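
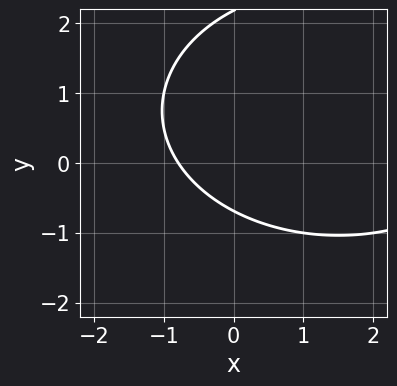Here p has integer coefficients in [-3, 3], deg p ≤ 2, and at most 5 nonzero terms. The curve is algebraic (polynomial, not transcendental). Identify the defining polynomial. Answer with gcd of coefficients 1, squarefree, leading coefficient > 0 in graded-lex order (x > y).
First, deg p = 2.
Finally, putting this together gives p.

x^2 + 2*y^2 - 3*x - 3*y - 3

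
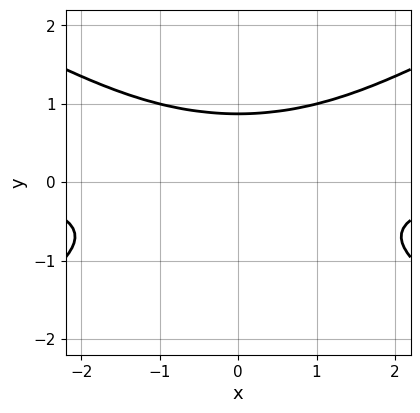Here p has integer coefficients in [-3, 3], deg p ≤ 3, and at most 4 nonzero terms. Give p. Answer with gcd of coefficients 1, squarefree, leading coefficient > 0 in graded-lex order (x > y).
x^2*y - 3*y^3 + 2

First, degree: no degree-2 curve has this shape, so deg p = 3.
Next, symmetries: mirror symmetry x ↦ −x ⇒ only even powers of x.
Then, observable constraints: the curve avoids every integer x-axis point in the box.
Finally, fitting integer coefficients to these (and the overall shape) gives p.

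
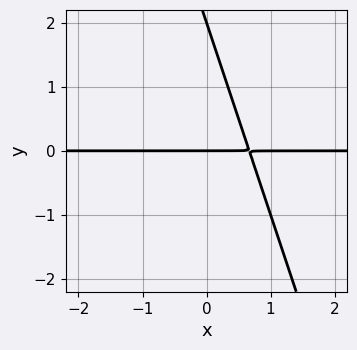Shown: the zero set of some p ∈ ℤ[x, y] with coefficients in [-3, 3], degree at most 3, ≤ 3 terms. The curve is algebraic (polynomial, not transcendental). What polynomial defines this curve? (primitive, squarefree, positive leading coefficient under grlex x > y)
(a) The degree is 2 — the shape is more complex than any degree-1 curve.
(b) Observable constraints: among the integer gridlines, it crosses the y-axis at y ∈ {0, 2}; every point of the x-axis in the box is on the curve.
(c) Fitting integer coefficients to these (and the overall shape) gives p.

3*x*y + y^2 - 2*y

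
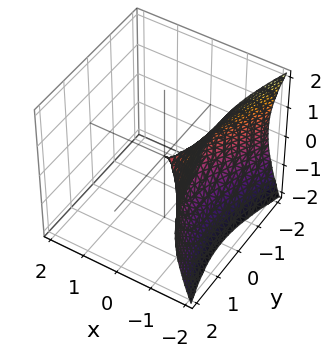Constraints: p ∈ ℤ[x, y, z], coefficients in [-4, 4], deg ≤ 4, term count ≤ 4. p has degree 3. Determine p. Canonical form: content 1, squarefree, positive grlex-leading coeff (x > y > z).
x^3 + y^2 + z^2

1. deg p = 3. A generic line meets the surface in up to 3 points.
2. Reading off the gridlines: it crosses the x-axis at the gridline x = 0; one y-axis crossing is at y = 0; it meets the z-axis at z = 0 (among the integer gridlines).
3. Fitting integer coefficients to these (and the overall shape) gives p.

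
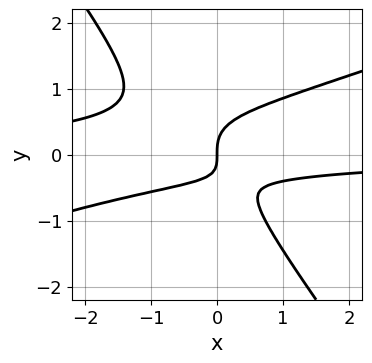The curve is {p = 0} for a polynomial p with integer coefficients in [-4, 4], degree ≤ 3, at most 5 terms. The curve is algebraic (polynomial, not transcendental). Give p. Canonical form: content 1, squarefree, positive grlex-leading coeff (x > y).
x^2*y - 2*x*y^2 - 2*y^3 + x*y + x

Degree: a generic line meets the curve in up to 3 points, so deg p = 3.
Against the integer gridlines: it crosses the y-axis at the gridline y = 0; it meets the x-axis at x = 0 (among the integer gridlines).
Fitting integer coefficients to these (and the overall shape) gives p.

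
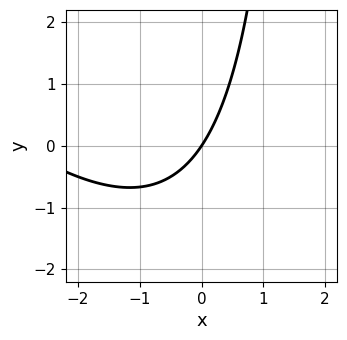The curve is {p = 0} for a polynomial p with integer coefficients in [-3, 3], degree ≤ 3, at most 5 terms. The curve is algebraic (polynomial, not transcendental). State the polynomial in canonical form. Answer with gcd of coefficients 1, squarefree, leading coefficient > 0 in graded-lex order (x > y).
x^2 + x*y + 3*x - 2*y

First, the degree is 2 — no degree-1 curve has this shape.
Then, from the axis intercepts and sections: it crosses the x-axis at the gridline x = 0; one y-axis crossing is at y = 0.
Finally, matching integer coefficients to the picture gives p.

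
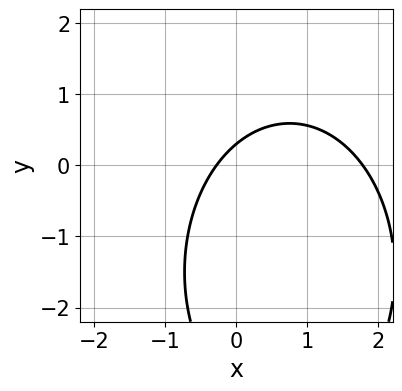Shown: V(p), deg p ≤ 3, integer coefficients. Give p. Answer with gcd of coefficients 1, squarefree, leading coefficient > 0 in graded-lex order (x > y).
(a) Degree: the shape is more complex than any degree-1 curve, so deg p = 2.
(b) Matching integer coefficients to the picture gives p.

2*x^2 + y^2 - 3*x + 3*y - 1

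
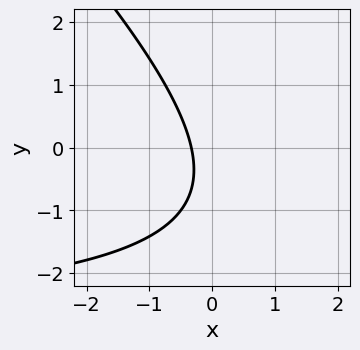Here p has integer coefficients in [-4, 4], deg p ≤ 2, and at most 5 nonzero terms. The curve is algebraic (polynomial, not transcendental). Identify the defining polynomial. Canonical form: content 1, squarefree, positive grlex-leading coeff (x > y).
x*y + y^2 + 3*x + y + 1

(a) The degree is 2 — the shape is more complex than any degree-1 curve.
(b) Against the integer gridlines: it misses every integer gridline on the y-axis.
(c) Fitting integer coefficients to these (and the overall shape) gives p.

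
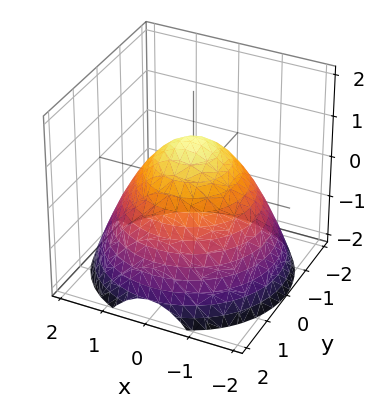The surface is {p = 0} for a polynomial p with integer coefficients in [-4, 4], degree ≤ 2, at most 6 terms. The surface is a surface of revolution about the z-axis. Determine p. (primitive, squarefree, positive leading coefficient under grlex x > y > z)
2*x^2 + 2*y^2 + 3*z - 3

(a) The degree is 2 — the shape is more complex than any degree-1 surface.
(b) Symmetries: rotational symmetry about the z-axis ⇒ p depends on x, y only through x² + y².
(c) Against the integer gridlines: a circular section at z = 0 has radius between 1 and 2; one z-axis crossing is at z = 1.
(d) These observations pin down the coefficients.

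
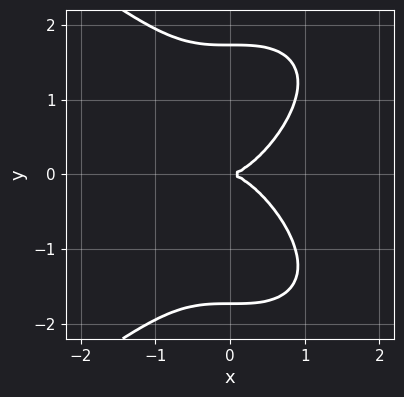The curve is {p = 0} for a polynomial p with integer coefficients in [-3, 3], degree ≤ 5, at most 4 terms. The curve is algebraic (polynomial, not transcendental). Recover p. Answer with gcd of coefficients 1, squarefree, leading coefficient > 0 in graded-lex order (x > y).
1. The degree is 4 — a generic line meets the curve in up to 4 points.
2. Symmetries: it's symmetric under y → −y, forcing even powers of y.
3. Reading off the gridlines: it crosses the x-axis at the gridline x = 0; one y-axis crossing is at y = 0.
4. Matching integer coefficients to the picture gives p.

y^4 + 3*x^3 - 3*y^2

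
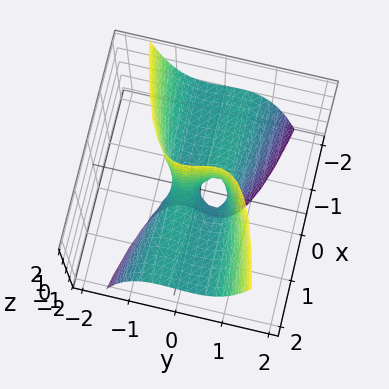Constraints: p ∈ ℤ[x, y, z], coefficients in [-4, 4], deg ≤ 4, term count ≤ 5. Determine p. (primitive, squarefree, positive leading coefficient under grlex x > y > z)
3*y^3 - 2*x*z - y

1. The degree is 3 — the shape is more complex than any degree-2 surface.
2. From the axis intercepts and sections: the visible z-axis segment lies entirely on the surface; every point of the x-axis in the box is on the surface; it crosses the y-axis at the gridline y = 0.
3. Together with the visible shape, these determine p as stated.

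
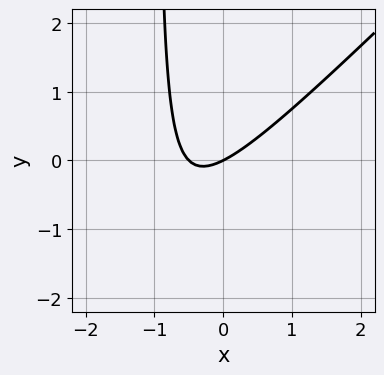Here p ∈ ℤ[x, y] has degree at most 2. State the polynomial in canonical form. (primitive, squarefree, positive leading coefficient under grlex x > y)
2*x^2 - 2*x*y + x - 2*y

Degree: no degree-1 curve has this shape, so deg p = 2.
Checking where it meets the axes: it crosses the y-axis at the gridline y = 0; it meets the x-axis at x = 0 (among the integer gridlines).
The integer polynomial consistent with all of this is the stated p.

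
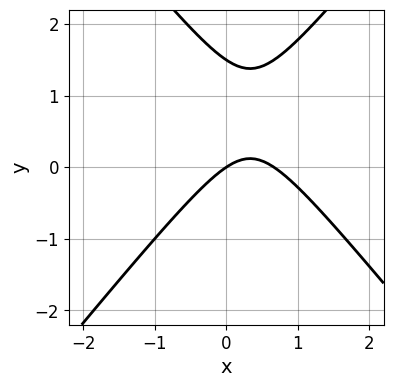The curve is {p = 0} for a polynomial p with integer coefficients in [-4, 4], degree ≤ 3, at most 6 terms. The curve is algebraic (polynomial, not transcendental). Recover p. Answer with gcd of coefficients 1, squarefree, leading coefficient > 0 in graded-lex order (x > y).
3*x^2 - 2*y^2 - 2*x + 3*y

(a) The degree is 2 — the shape is more complex than any degree-1 curve.
(b) From the visible intercepts: it meets the y-axis at y = 0 (among the integer gridlines); it crosses the x-axis at the gridline x = 0.
(c) The integer polynomial consistent with all of this is the stated p.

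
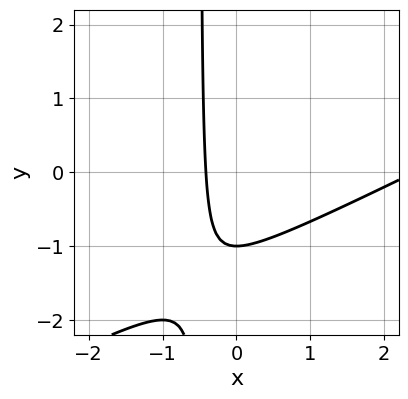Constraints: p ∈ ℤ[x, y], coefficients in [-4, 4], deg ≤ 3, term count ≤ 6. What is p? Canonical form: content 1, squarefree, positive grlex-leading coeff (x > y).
x^2 - 2*x*y - 2*x - y - 1

(a) The degree is 2 — the shape is more complex than any degree-1 curve.
(b) Checking where it meets the axes: one y-axis crossing is at y = -1.
(c) The integer polynomial consistent with all of this is the stated p.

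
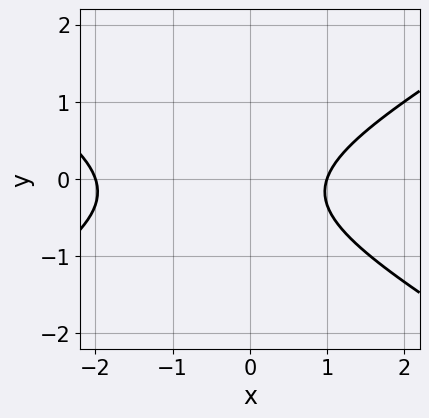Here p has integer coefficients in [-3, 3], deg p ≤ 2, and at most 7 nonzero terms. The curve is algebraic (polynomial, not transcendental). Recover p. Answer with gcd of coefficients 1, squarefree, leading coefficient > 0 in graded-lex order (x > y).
x^2 - 3*y^2 + x - y - 2

First, degree: the shape is more complex than any degree-1 curve, so deg p = 2.
Then, from the axis intercepts and sections: no y-intercept at any integer in the box; among the integer gridlines, it crosses the x-axis at x ∈ {-2, 1}.
Finally, the integer polynomial consistent with all of this is the stated p.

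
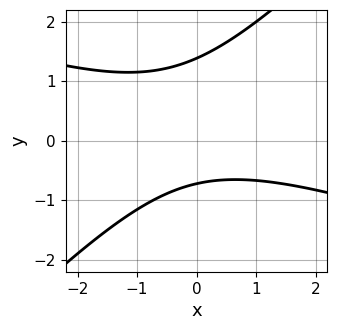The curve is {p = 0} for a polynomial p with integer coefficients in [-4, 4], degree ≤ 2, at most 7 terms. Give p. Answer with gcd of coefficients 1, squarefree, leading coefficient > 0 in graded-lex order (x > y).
deg p = 2. A generic line meets the curve in up to 2 points.
Reading off the gridlines: no x-intercept at any integer in the box.
Fitting integer coefficients to these (and the overall shape) gives p.

x^2 + 2*x*y - 3*y^2 + 2*y + 3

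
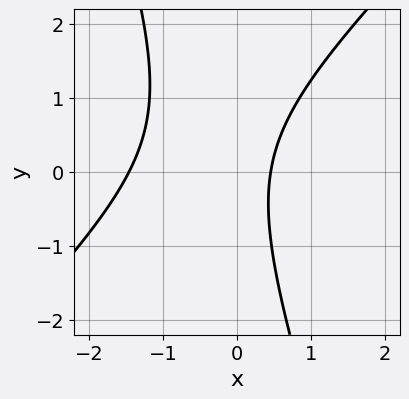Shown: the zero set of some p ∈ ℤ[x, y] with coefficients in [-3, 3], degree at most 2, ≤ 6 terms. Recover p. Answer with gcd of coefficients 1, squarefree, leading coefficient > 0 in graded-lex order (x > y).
3*x^2 - 2*x*y - y^2 + 3*x - 2

First, degree: a generic line meets the curve in up to 2 points, so deg p = 2.
Next, from the axis intercepts and sections: it misses every integer gridline on the y-axis.
Finally, solving for integer coefficients yields p as stated.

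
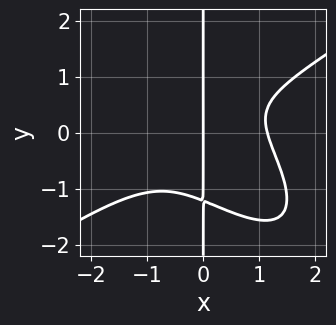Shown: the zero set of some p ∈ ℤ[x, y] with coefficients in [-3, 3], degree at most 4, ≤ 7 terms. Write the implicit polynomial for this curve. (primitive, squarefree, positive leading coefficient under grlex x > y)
2*x^4 - 3*x^2*y^2 - 3*x*y^3 + 2*x*y - 3*x

(a) deg p = 4. The shape is more complex than any degree-3 curve.
(b) Reading off the gridlines: it crosses the x-axis at the gridline x = 0; every point of the y-axis in the box is on the curve.
(c) Assembling these constraints gives the stated polynomial.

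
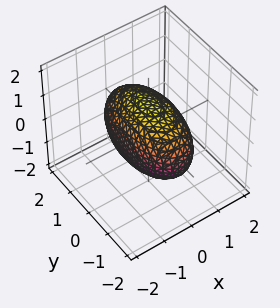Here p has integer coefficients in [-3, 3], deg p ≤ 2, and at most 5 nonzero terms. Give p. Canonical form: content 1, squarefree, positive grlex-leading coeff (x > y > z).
1. The degree is 2 — a closed, bounded, convex surface; a quadric.
2. Symmetries: the z ↦ −z reflection is a symmetry, so z appears only in even powers; mirror symmetry x ↦ −x ⇒ only even powers of x; mirror symmetry y ↦ −y ⇒ only even powers of y.
3. From the visible intercepts: among the integer gridlines, it crosses the x-axis at x ∈ {-1, 1}.
4. Assembling these constraints gives the stated polynomial.

3*x^2 + y^2 + 2*z^2 - 3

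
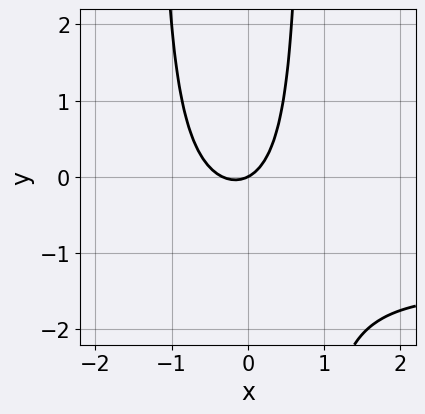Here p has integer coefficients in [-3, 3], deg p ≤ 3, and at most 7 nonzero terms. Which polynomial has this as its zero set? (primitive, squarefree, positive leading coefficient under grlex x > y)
(a) The degree is 3 — the shape is more complex than any degree-2 curve.
(b) From the visible intercepts: one x-axis crossing is at x = 0; one y-axis crossing is at y = 0.
(c) Solving for integer coefficients yields p as stated.

2*x^2*y + 3*x^2 + x*y + x - 2*y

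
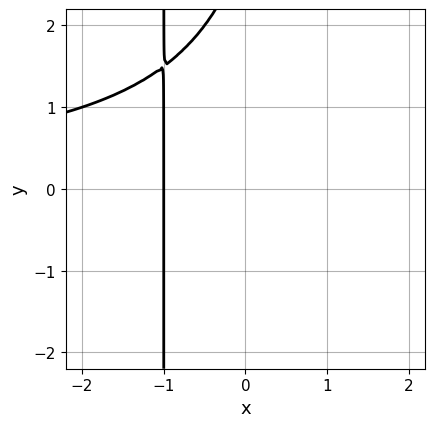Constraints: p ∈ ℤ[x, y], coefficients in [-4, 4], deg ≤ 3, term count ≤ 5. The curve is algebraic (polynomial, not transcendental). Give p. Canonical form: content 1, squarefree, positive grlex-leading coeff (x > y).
x^2*y + 3*x - y + 3

1. The degree is 3 — a generic line meets the curve in up to 3 points.
2. From the axis intercepts and sections: the curve avoids every integer y-axis point in the box; it meets the x-axis at x = -1 (among the integer gridlines).
3. Together with the visible shape, these determine p as stated.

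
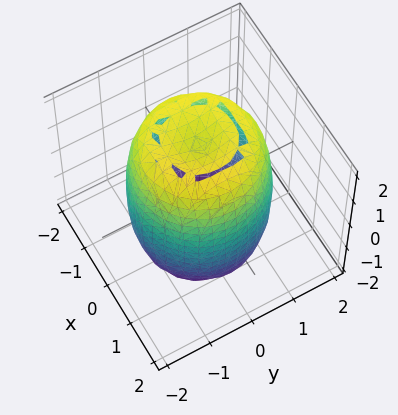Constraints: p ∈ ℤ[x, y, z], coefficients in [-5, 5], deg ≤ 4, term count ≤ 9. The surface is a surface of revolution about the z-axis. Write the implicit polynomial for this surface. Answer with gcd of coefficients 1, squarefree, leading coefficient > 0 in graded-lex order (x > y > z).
2*x^4 + 4*x^2*y^2 + 2*y^4 - 3*x^2 - 3*y^2 + z^2 - 3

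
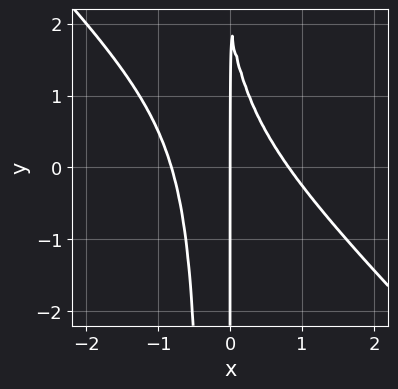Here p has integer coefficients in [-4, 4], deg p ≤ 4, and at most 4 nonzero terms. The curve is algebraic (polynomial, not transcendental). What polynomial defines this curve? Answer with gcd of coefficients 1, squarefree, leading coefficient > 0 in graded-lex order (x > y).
3*x^3 + 3*x^2*y + x*y - 2*x

First, deg p = 3. No degree-2 curve has this shape.
Next, reading off the gridlines: it meets the x-axis at x = 0 (among the integer gridlines); every point of the y-axis in the box is on the curve.
Finally, solving for integer coefficients yields p as stated.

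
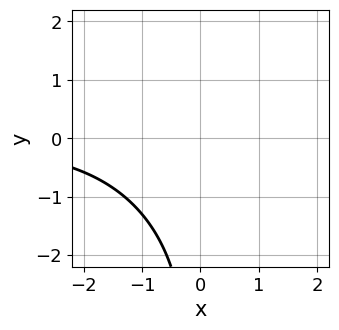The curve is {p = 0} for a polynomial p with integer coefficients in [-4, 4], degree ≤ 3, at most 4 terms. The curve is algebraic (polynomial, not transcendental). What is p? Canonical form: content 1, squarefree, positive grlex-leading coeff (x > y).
x^2*y + x*y^2 + 3

1. deg p = 3. The shape is more complex than any degree-2 curve.
2. Reading off the gridlines: the curve avoids every integer y-axis point in the box; the curve avoids every integer x-axis point in the box.
3. Matching integer coefficients to the picture gives p.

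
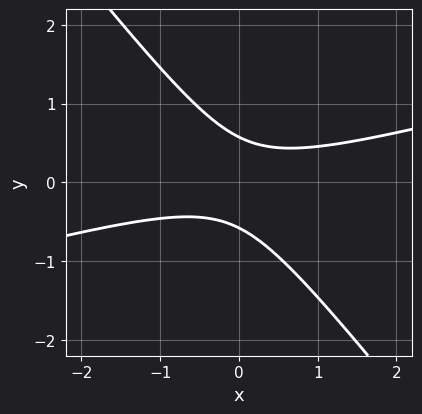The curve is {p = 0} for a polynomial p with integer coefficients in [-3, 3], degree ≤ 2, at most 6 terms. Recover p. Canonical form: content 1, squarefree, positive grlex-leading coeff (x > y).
First, deg p = 2. The shape is more complex than any degree-1 curve.
Next, from the visible intercepts: it misses every integer gridline on the x-axis.
Finally, solving for integer coefficients yields p as stated.

x^2 - 3*x*y - 3*y^2 + 1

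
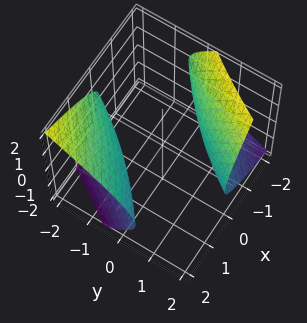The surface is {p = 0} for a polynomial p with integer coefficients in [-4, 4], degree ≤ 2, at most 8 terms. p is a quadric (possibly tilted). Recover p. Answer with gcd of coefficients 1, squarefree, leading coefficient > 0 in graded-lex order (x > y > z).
x^2 - 3*x*y - 2*x*z + y^2 - 3*z^2 - 3

1. The picture has 2 separate pieces. Treating them together as one polynomial.
2. deg p = 2. No degree-1 surface has this shape.
3. Against the integer gridlines: no z-intercept at any integer in the box.
4. Together with the visible shape, these determine p as stated.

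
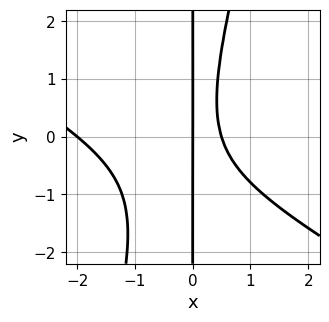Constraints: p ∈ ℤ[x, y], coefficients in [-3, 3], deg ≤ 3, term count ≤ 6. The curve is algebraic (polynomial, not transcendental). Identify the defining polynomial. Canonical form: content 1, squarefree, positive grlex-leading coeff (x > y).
First, deg p = 3. No degree-2 curve has this shape.
Next, reading off the gridlines: the x-axis gridline crossings are at x ∈ {-2, 0}; the visible y-axis segment lies entirely on the curve.
Finally, the integer polynomial consistent with all of this is the stated p.

2*x^3 + 3*x^2*y - x*y^2 + 3*x^2 - 2*x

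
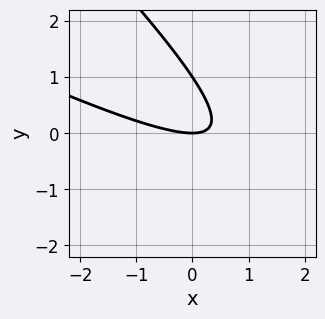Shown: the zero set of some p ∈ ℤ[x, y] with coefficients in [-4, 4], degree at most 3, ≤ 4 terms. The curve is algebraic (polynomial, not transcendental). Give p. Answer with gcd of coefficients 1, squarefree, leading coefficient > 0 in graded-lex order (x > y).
x^2 + 3*x*y + 2*y^2 - 2*y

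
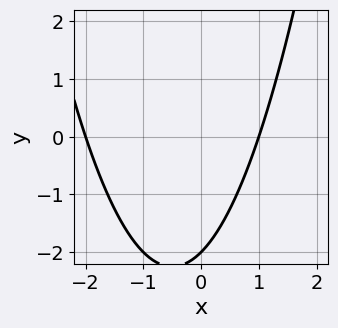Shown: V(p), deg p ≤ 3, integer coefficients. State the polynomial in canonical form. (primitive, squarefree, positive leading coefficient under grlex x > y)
deg p = 2.
Reading off the gridlines: the x-axis gridline crossings are at x ∈ {-2, 1}; it crosses the y-axis at the gridline y = -2.
Assembling these constraints gives the stated polynomial.

x^2 + x - y - 2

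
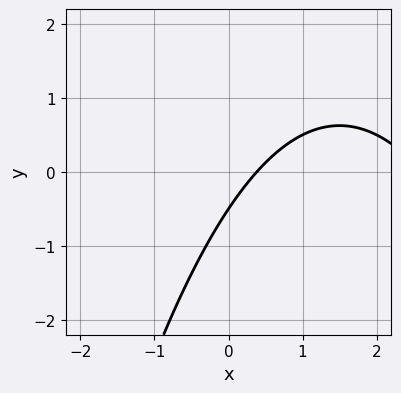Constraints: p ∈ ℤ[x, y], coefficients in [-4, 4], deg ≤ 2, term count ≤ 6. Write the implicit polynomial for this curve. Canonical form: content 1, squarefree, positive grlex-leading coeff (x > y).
x^2 - 3*x + 2*y + 1

Degree: no degree-1 curve has this shape, so deg p = 2.
Solving for integer coefficients yields p as stated.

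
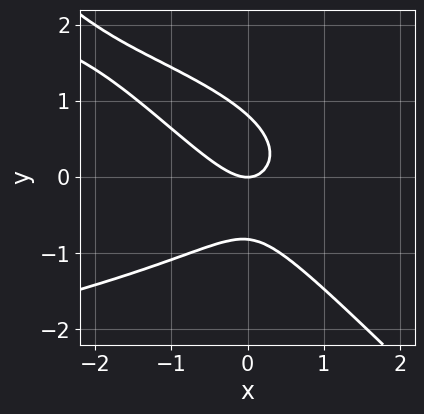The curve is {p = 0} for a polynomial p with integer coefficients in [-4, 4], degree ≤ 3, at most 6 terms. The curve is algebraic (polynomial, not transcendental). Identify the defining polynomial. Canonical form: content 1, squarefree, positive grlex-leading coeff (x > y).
First, the degree is 3 — a generic line meets the curve in up to 3 points.
Then, against the integer gridlines: it crosses the x-axis at the gridline x = 0; it crosses the y-axis at the gridline y = 0.
Finally, assembling these constraints gives the stated polynomial.

3*x*y^2 + 3*y^3 + 3*x^2 + 2*x*y - 2*y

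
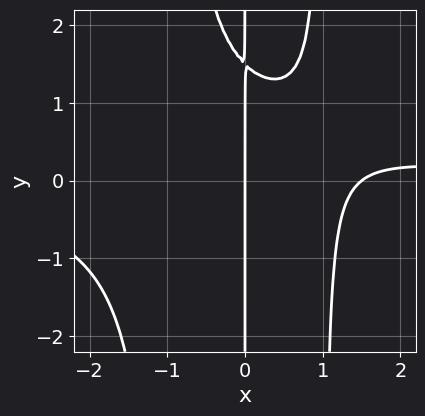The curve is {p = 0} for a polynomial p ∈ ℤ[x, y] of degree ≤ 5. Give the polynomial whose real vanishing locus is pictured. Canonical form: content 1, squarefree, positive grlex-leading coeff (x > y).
2*x^3*y - 2*x^2 - 2*x*y + 3*x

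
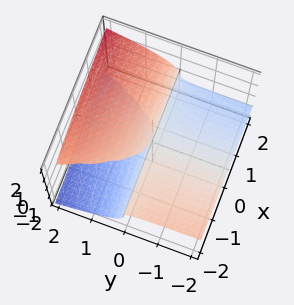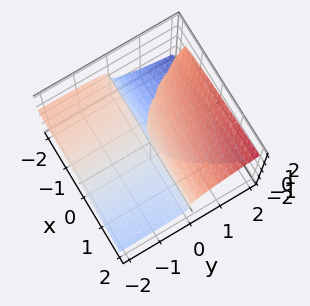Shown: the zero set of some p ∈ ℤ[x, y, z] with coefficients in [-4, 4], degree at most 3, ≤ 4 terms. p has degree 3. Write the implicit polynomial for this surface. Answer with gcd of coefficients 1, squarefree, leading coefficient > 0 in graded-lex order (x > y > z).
3*z^3 - x*y - 3*y*z

1. Degree: the shape is more complex than any degree-2 surface, so deg p = 3.
2. From the axis intercepts and sections: the visible y-axis segment lies entirely on the surface; one z-axis crossing is at z = 0.
3. The integer polynomial consistent with all of this is the stated p. Check: (-2, 0, 0) on the x-axis lies on the surface, and p(-2, 0, 0) = 0. ✓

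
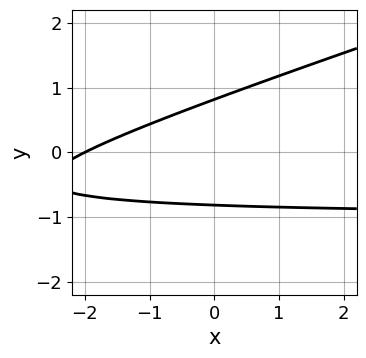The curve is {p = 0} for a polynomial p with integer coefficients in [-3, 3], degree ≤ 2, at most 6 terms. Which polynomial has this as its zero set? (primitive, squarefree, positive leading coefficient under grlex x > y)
First, degree: no degree-1 curve has this shape, so deg p = 2.
Next, from the visible intercepts: one x-axis crossing is at x = -2.
Finally, fitting integer coefficients to these (and the overall shape) gives p.

x*y - 3*y^2 + x + 2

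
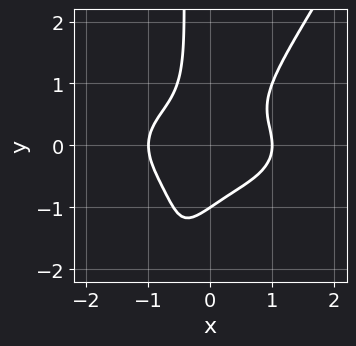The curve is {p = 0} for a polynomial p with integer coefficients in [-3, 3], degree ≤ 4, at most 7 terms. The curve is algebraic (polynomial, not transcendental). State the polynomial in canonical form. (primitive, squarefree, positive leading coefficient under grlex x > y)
deg p = 4. A generic line meets the curve in up to 4 points.
Reading off the gridlines: it meets the y-axis at y = -1 (among the integer gridlines); among the integer gridlines, it crosses the x-axis at x ∈ {-1, 1}.
These observations pin down the coefficients.

x^4 + 3*x^2*y^2 - 2*x*y^3 - y^3 - 1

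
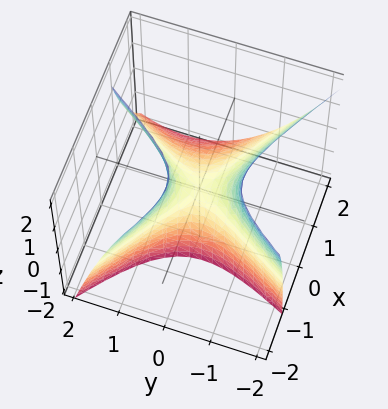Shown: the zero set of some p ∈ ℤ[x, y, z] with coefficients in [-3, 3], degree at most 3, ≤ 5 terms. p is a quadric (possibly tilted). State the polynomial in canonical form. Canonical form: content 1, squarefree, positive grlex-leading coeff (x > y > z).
3*x^2 + 3*x*y + 3*x*z - 3*y^2 + 2*z

(a) deg p = 2.
(b) Reading off the gridlines: one x-axis crossing is at x = 0; it crosses the z-axis at the gridline z = 0; it meets the y-axis at y = 0 (among the integer gridlines).
(c) Together with the visible shape, these determine p as stated.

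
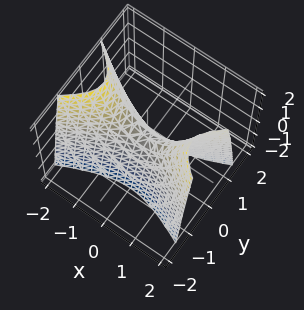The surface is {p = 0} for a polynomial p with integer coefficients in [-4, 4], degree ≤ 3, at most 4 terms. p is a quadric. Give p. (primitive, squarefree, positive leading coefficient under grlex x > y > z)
deg p = 2.
Symmetries: the y ↦ −y reflection is a symmetry, so y appears only in even powers; mirror symmetry x ↦ −x ⇒ only even powers of x.
Reading off the gridlines: one x-axis crossing is at x = 0; it meets the z-axis at z = 0 (among the integer gridlines).
Fitting integer coefficients to these (and the overall shape) gives p.

x^2 - 3*y^2 - z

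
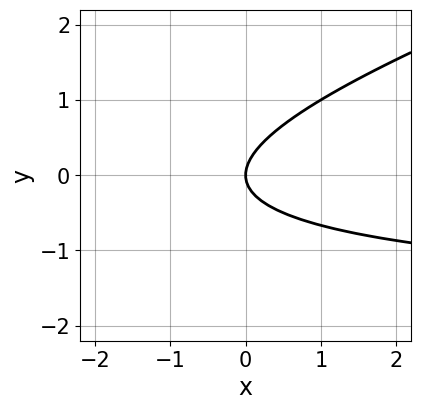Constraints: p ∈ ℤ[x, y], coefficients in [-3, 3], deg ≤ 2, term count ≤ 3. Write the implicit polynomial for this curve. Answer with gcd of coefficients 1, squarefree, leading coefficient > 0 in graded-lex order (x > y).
x*y - 3*y^2 + 2*x

(a) Degree: no degree-1 curve has this shape, so deg p = 2.
(b) Against the integer gridlines: it meets the y-axis at y = 0 (among the integer gridlines); it crosses the x-axis at the gridline x = 0.
(c) Assembling these constraints gives the stated polynomial.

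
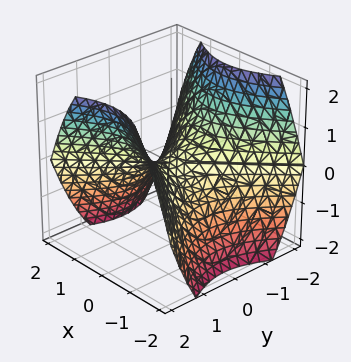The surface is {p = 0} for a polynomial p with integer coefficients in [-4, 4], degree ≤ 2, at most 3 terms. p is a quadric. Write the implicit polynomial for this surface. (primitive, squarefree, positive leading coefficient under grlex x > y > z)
2*x^2 - 2*y^2 + 3*z

1. Degree: a saddle surface; a quadric, so deg p = 2.
2. Symmetries: it's symmetric under x → −x, forcing even powers of x; it's symmetric under y → −y, forcing even powers of y.
3. Against the integer gridlines: it crosses the y-axis at the gridline y = 0; one z-axis crossing is at z = 0.
4. The integer polynomial consistent with all of this is the stated p.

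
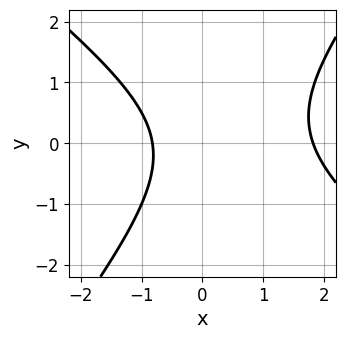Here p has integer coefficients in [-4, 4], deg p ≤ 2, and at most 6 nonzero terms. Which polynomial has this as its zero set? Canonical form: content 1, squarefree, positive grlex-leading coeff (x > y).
2*x^2 + x*y - 2*y^2 - 2*x - 3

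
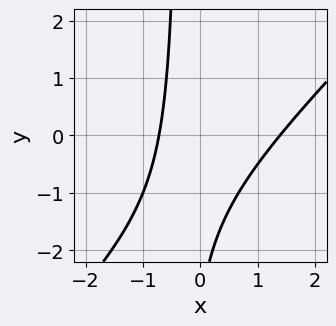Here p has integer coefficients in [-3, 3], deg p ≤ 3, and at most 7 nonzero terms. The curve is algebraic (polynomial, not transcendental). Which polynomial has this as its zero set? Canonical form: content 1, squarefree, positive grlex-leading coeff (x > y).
3*x^2 - 3*x*y - 2*x - y - 3

1. The degree is 2 — no degree-1 curve has this shape.
2. Checking where it meets the axes: no y-intercept at any integer in the box.
3. Matching integer coefficients to the picture gives p.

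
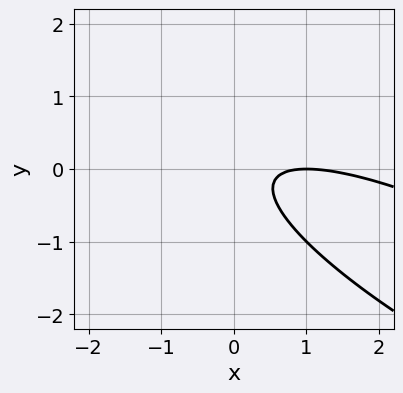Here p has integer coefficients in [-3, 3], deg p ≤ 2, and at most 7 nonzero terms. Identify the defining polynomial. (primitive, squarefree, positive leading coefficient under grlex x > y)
x^2 + 3*x*y + 3*y^2 - 2*x + 1

1. Degree: no degree-1 curve has this shape, so deg p = 2.
2. Observable constraints: it crosses the x-axis at the gridline x = 1; the curve avoids every integer y-axis point in the box.
3. Fitting integer coefficients to these (and the overall shape) gives p.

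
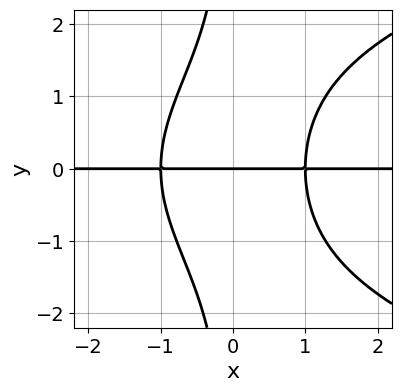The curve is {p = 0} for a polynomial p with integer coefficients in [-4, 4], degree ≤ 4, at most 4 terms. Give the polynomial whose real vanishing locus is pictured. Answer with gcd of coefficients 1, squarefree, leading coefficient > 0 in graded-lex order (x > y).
x*y^3 - 2*x^2*y + 2*y

Degree: a generic line meets the curve in up to 4 points, so deg p = 4.
Observable constraints: every point of the x-axis in the box is on the curve; one y-axis crossing is at y = 0.
Fitting integer coefficients to these (and the overall shape) gives p.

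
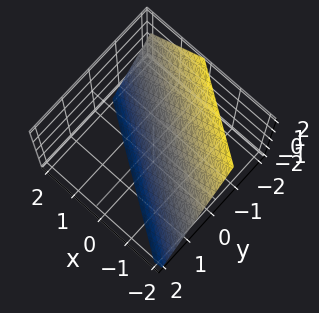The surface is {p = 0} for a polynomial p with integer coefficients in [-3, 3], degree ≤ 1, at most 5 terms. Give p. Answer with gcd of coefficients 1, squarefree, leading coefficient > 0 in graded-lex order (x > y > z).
2*x + 3*y + 2*z + 2

(a) Degree: every cross-section is a straight line — this is a plane, so deg p = 1.
(b) Observable constraints: it meets the x-axis at x = -1 (among the integer gridlines); it crosses the z-axis at the gridline z = -1.
(c) Fitting integer coefficients to these (and the overall shape) gives p.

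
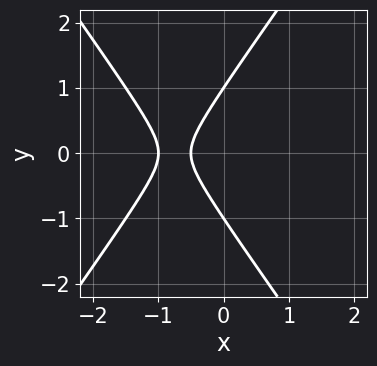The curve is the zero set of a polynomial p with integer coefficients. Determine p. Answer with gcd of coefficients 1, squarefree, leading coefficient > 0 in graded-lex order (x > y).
2*x^2 - y^2 + 3*x + 1

1. The degree is 2 — a generic line meets the curve in up to 2 points.
2. Symmetries: mirror symmetry y ↦ −y ⇒ only even powers of y.
3. Reading off the gridlines: it meets the x-axis at x = -1 (among the integer gridlines); among the integer gridlines, it crosses the y-axis at y ∈ {-1, 1}.
4. Fitting integer coefficients to these (and the overall shape) gives p.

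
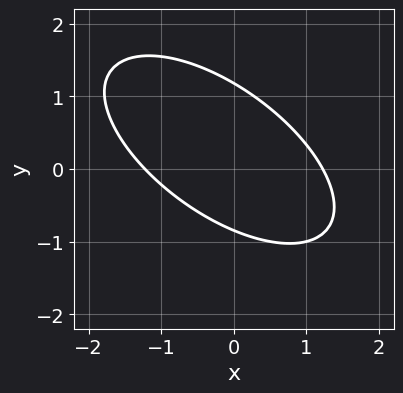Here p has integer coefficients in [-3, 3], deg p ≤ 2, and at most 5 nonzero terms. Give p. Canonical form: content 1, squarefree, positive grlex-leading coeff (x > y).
1. Degree: a generic line meets the curve in up to 2 points, so deg p = 2.
2. Solving for integer coefficients yields p as stated.

2*x^2 + 3*x*y + 3*y^2 - y - 3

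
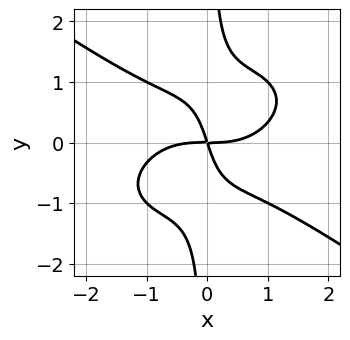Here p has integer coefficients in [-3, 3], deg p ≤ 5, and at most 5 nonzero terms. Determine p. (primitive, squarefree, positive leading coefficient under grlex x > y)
x^4 + 3*x*y^3 - 3*x*y - y^2

(a) Degree: the shape is more complex than any degree-3 curve, so deg p = 4.
(b) From the visible intercepts: it meets the x-axis at x = 0 (among the integer gridlines); it crosses the y-axis at the gridline y = 0.
(c) Together with the visible shape, these determine p as stated.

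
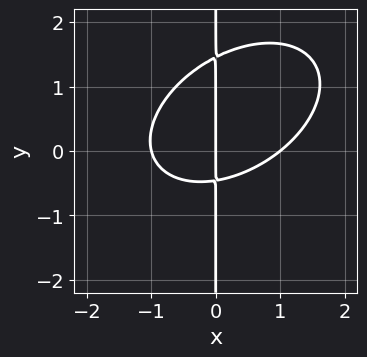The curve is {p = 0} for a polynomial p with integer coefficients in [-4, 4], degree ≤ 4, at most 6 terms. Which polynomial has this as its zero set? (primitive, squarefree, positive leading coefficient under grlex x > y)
Degree: a generic line meets the curve in up to 3 points, so deg p = 3.
Checking where it meets the axes: every point of the y-axis in the box is on the curve; the x-axis gridline crossings are at x ∈ {-1, 0, 1}.
The integer polynomial consistent with all of this is the stated p.

2*x^3 - 2*x^2*y + 3*x*y^2 - 3*x*y - 2*x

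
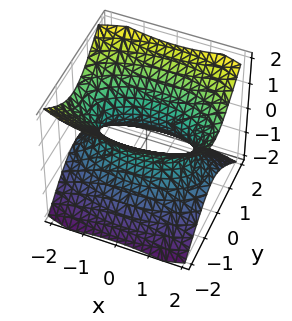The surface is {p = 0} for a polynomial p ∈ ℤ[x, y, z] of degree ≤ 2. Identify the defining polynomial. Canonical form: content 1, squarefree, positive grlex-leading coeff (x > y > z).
x^2 + 3*y^2 - 3*z^2 - 2

1. deg p = 2. One connected sheet with a waist; a quadric.
2. Symmetries: the z ↦ −z reflection is a symmetry, so z appears only in even powers; the y ↦ −y reflection is a symmetry, so y appears only in even powers; it's symmetric under x → −x, forcing even powers of x.
3. Observable constraints: the surface avoids every integer z-axis point in the box.
4. The integer polynomial consistent with all of this is the stated p.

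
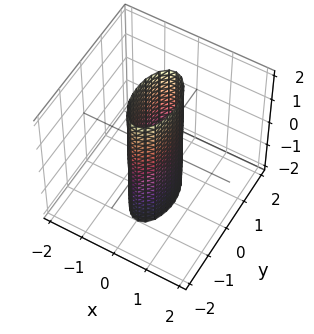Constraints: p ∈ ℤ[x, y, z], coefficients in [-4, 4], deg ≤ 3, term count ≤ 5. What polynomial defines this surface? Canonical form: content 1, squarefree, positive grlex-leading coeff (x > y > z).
3*x^2 + y^2 - 1

(a) Degree: constant cross-section along one axis; a quadric, so deg p = 2.
(b) Symmetries: it's symmetric under x → −x, forcing even powers of x; it's symmetric under z → −z, forcing even powers of z; mirror symmetry y ↦ −y ⇒ only even powers of y.
(c) Reading off the gridlines: among the integer gridlines, it crosses the y-axis at y ∈ {-1, 1}; the surface avoids every integer z-axis point in the box.
(d) Fitting integer coefficients to these (and the overall shape) gives p.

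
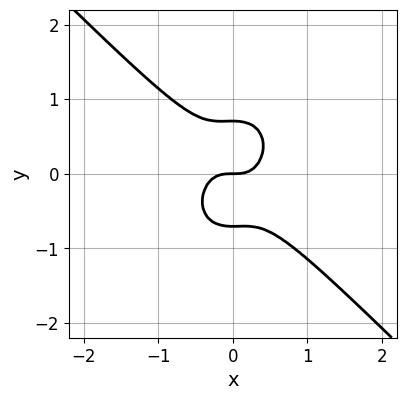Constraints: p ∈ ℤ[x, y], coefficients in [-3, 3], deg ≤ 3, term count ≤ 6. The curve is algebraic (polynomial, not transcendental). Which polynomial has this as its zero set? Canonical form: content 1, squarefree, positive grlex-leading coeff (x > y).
1. deg p = 3. No degree-2 curve has this shape.
2. Reading off the gridlines: it crosses the x-axis at the gridline x = 0; it crosses the y-axis at the gridline y = 0.
3. Fitting integer coefficients to these (and the overall shape) gives p.

3*x^3 + x^2*y + 2*y^3 - y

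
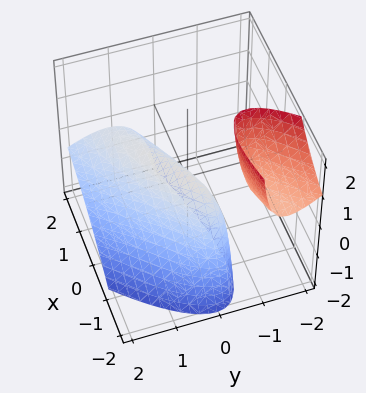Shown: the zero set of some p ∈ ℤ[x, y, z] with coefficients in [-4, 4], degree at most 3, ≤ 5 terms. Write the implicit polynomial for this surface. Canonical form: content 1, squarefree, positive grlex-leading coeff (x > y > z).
1. I count 2 distinct pieces.
2. Degree: a generic line meets the surface in up to 2 points, so deg p = 2.
3. Reading off the gridlines: it meets the x-axis at x = 0 (among the integer gridlines); it meets the z-axis at z = 0 (among the integer gridlines); it crosses the y-axis at the gridline y = 0.
4. Fitting integer coefficients to these (and the overall shape) gives p.

x^2 - 3*x*y + 3*y^2 + 3*y*z + 2*z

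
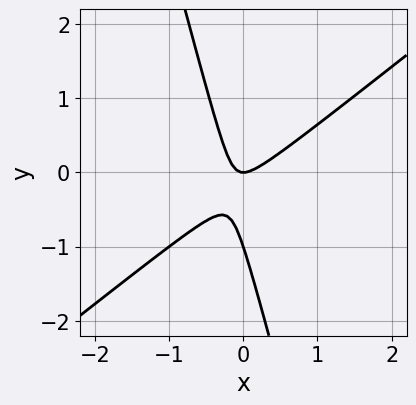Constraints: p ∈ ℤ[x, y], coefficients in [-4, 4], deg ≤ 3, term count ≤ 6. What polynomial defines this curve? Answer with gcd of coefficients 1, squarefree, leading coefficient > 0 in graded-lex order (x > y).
3*x^2 - 3*x*y - y^2 - y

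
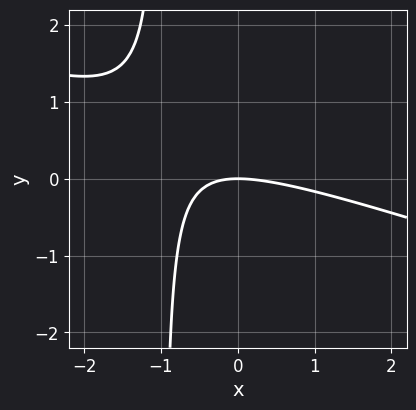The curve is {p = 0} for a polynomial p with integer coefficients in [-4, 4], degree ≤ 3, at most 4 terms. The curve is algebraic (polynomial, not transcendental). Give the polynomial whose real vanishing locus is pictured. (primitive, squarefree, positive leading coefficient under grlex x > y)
x^2 + 3*x*y + 3*y

1. deg p = 2.
2. From the axis intercepts and sections: it meets the x-axis at x = 0 (among the integer gridlines); it meets the y-axis at y = 0 (among the integer gridlines).
3. These observations pin down the coefficients.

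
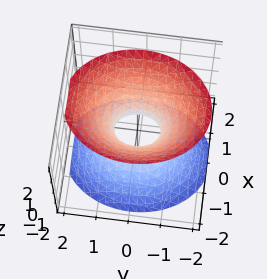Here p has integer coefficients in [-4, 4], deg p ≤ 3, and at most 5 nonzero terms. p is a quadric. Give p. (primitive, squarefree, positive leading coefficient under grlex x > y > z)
3*x^2 + 2*y^2 - 2*z^2 - 1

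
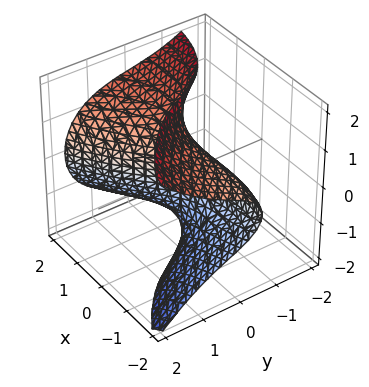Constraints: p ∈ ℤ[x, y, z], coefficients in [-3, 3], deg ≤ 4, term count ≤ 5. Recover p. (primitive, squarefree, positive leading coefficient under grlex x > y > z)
2*x*z^2 + y^3 - x^2 - 3*x + 3*y

1. The degree is 3 — a generic line meets the surface in up to 3 points.
2. From the axis intercepts and sections: one x-axis crossing is at x = 0; one y-axis crossing is at y = 0; the visible z-axis segment lies entirely on the surface.
3. Putting this together gives p.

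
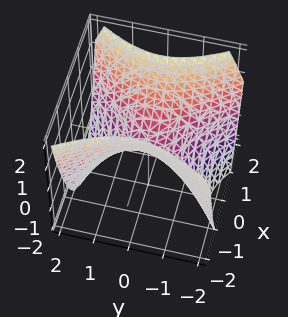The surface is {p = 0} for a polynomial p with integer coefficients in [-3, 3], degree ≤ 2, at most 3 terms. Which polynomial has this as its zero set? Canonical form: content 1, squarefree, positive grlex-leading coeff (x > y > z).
3*x^2 - 2*y^2 - 3*z

(a) deg p = 2.
(b) Symmetries: mirror symmetry y ↦ −y ⇒ only even powers of y; mirror symmetry x ↦ −x ⇒ only even powers of x.
(c) Reading off the gridlines: one y-axis crossing is at y = 0; one z-axis crossing is at z = 0; it meets the x-axis at x = 0 (among the integer gridlines).
(d) Fitting integer coefficients to these (and the overall shape) gives p.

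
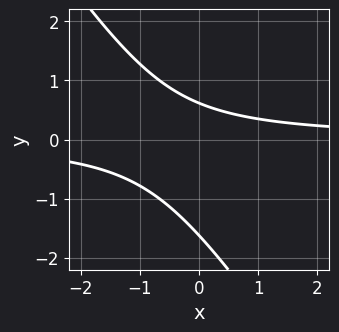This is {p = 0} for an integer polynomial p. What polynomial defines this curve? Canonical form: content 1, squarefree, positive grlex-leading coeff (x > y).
(a) Degree: no degree-1 curve has this shape, so deg p = 2.
(b) Reading off the gridlines: the curve avoids every integer x-axis point in the box.
(c) Assembling these constraints gives the stated polynomial.

3*x*y + 2*y^2 + 2*y - 2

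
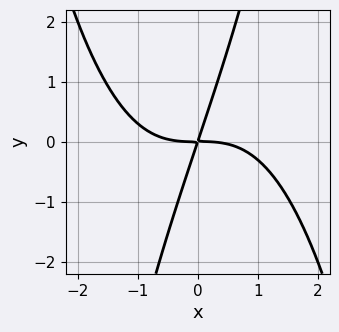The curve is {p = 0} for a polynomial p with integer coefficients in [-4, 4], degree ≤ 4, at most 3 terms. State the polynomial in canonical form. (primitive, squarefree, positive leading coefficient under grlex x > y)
x^4 + 3*x*y - y^2

First, deg p = 4. A generic line meets the curve in up to 4 points.
Then, from the axis intercepts and sections: one x-axis crossing is at x = 0; it meets the y-axis at y = 0 (among the integer gridlines).
Finally, assembling these constraints gives the stated polynomial.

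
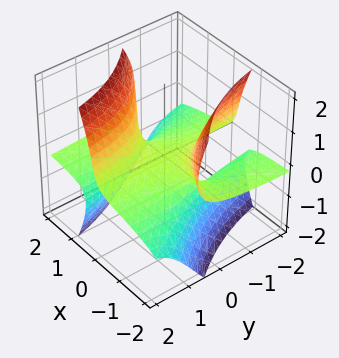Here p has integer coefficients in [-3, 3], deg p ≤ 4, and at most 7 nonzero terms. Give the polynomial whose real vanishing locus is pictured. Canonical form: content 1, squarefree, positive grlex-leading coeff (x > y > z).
Degree: the shape is more complex than any degree-2 surface, so deg p = 3.
Observable constraints: every point of the y-axis in the box is on the surface; one z-axis crossing is at z = 0.
The integer polynomial consistent with all of this is the stated p. Check: (-1, 0, 0) on the x-axis lies on the surface, and p(-1, 0, 0) = 0. ✓

2*x^2*z + 3*x*y*z - z^3 + x*y - 2*z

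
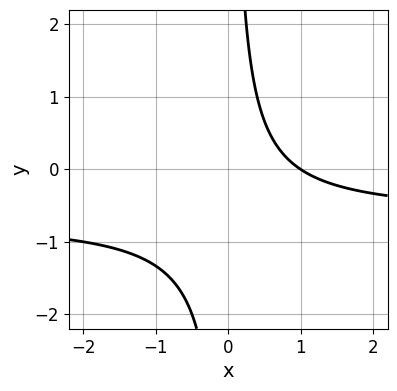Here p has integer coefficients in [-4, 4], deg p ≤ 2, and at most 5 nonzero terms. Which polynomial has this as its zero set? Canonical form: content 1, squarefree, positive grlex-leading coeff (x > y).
1. The degree is 2 — the shape is more complex than any degree-1 curve.
2. Observable constraints: the curve avoids every integer y-axis point in the box; it crosses the x-axis at the gridline x = 1.
3. Assembling these constraints gives the stated polynomial.

3*x*y + 2*x - 2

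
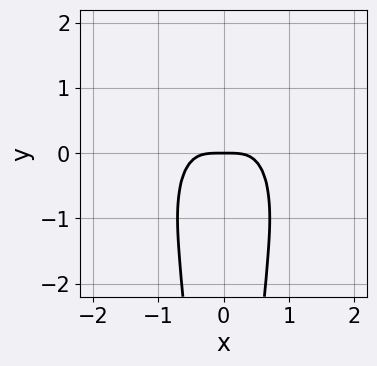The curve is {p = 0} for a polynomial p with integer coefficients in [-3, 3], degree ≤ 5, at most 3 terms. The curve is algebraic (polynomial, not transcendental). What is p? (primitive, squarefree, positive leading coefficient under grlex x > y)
2*x^4 + x^2*y^2 + y

(a) deg p = 4. A generic line meets the curve in up to 4 points.
(b) Symmetries: the x ↦ −x reflection is a symmetry, so x appears only in even powers.
(c) Against the integer gridlines: it crosses the y-axis at the gridline y = 0; it meets the x-axis at x = 0 (among the integer gridlines).
(d) Putting this together gives p.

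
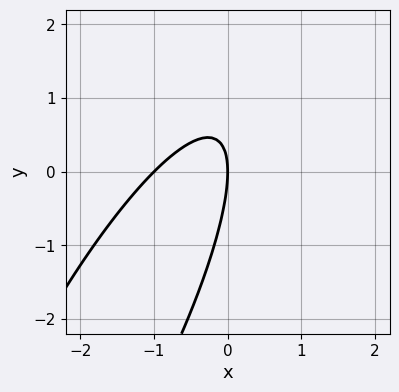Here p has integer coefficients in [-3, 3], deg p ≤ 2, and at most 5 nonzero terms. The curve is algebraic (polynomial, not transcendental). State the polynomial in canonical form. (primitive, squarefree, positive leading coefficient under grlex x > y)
3*x^2 - 3*x*y + y^2 + 3*x

(a) Degree: no degree-1 curve has this shape, so deg p = 2.
(b) Reading off the gridlines: among the integer gridlines, it crosses the x-axis at x ∈ {-1, 0}; one y-axis crossing is at y = 0.
(c) Assembling these constraints gives the stated polynomial.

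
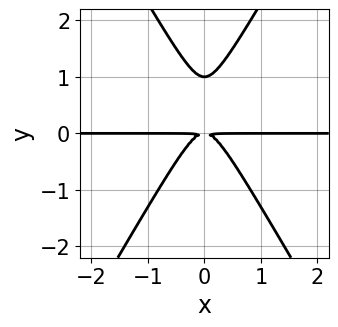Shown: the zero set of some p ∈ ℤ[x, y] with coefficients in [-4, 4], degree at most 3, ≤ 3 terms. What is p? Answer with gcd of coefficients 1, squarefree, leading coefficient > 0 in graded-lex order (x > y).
3*x^2*y - y^3 + y^2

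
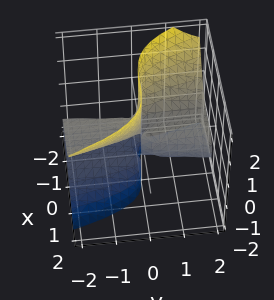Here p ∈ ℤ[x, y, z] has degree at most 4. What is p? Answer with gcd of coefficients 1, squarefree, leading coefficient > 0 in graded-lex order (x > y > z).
1. The degree is 3 — no degree-2 surface has this shape.
2. Reading off the gridlines: every point of the y-axis in the box is on the surface; the visible z-axis segment lies entirely on the surface.
3. Assembling these constraints gives the stated polynomial.

3*x^3 + 3*y*z^2 + 2*x^2 + 3*y*z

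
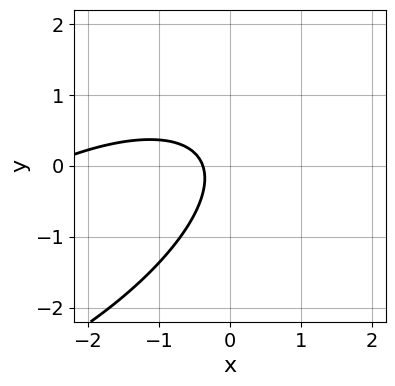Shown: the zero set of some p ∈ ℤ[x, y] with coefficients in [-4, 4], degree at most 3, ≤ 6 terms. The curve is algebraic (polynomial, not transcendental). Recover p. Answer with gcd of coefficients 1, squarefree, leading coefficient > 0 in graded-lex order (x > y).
1. deg p = 2. A generic line meets the curve in up to 2 points.
2. Reading off the gridlines: no y-intercept at any integer in the box.
3. Fitting integer coefficients to these (and the overall shape) gives p.

x^2 - 2*x*y + 2*y^2 + 3*x + 1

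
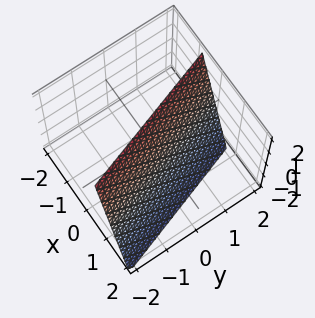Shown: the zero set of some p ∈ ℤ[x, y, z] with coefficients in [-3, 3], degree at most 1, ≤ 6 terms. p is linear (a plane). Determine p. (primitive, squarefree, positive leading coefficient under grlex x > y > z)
(a) Degree: the surface is flat (a plane), so deg p = 1.
(b) From the visible intercepts: it crosses the y-axis at the gridline y = 2; it crosses the z-axis at the gridline z = 2.
(c) Together with the visible shape, these determine p as stated.

3*x + y + z - 2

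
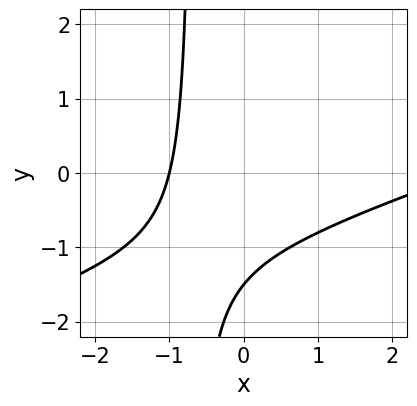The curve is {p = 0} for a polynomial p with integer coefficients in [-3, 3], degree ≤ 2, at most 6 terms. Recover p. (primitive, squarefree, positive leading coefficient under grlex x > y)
First, the degree is 2 — the shape is more complex than any degree-1 curve.
Next, from the axis intercepts and sections: one x-axis crossing is at x = -1.
Finally, together with the visible shape, these determine p as stated.

x^2 - 3*x*y - 2*x - 2*y - 3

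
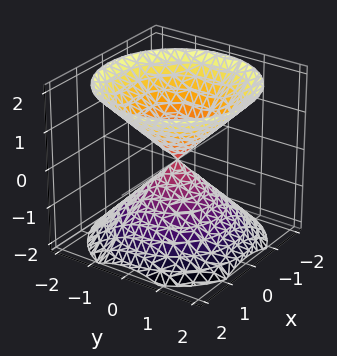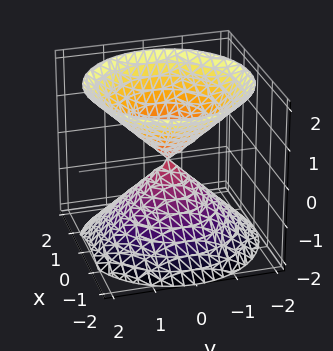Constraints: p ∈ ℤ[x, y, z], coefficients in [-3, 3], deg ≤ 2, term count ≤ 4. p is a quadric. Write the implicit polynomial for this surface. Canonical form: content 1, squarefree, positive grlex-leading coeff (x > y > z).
1. The picture has 2 separate pieces.
2. Degree: a double cone through the origin; a quadric, so deg p = 2.
3. Symmetries: rotational symmetry about the z-axis ⇒ p depends on x, y only through x² + y²; it's symmetric under z → −z, forcing even powers of z.
4. Observable constraints: a circular section at z = -1 has radius exactly 1; it crosses the z-axis at the gridline z = 0; one y-axis crossing is at y = 0.
5. Solving for integer coefficients yields p as stated.

x^2 + y^2 - z^2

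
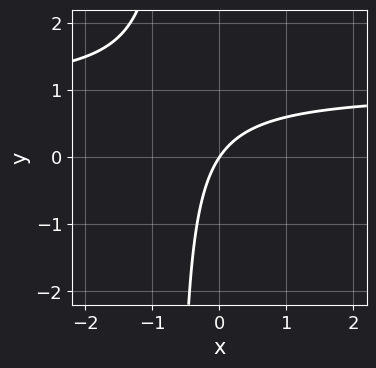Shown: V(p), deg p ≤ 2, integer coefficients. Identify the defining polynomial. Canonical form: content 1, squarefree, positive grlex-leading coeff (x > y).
3*x*y - 3*x + 2*y

1. Degree: no degree-1 curve has this shape, so deg p = 2.
2. Against the integer gridlines: it crosses the x-axis at the gridline x = 0; one y-axis crossing is at y = 0.
3. Matching integer coefficients to the picture gives p.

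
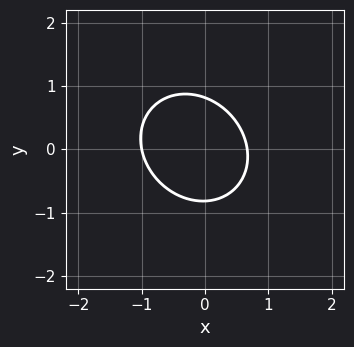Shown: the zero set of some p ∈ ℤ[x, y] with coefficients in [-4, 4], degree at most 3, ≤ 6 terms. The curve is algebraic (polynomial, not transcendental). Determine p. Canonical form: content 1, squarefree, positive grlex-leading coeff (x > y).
(a) Degree: no degree-1 curve has this shape, so deg p = 2.
(b) From the axis intercepts and sections: it meets the x-axis at x = -1 (among the integer gridlines).
(c) Matching integer coefficients to the picture gives p.

3*x^2 + x*y + 3*y^2 + x - 2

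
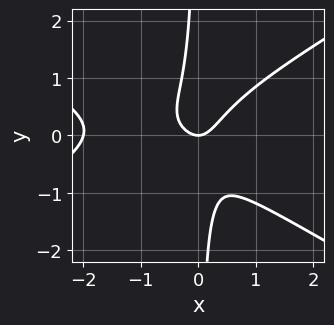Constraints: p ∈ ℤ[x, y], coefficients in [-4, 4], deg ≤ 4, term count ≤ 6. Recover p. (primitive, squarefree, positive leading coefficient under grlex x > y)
x^3 - 3*x*y^2 + 2*x^2 - y

The degree is 3 — the shape is more complex than any degree-2 curve.
Observable constraints: one y-axis crossing is at y = 0; the x-axis gridline crossings are at x ∈ {-2, 0}.
The integer polynomial consistent with all of this is the stated p.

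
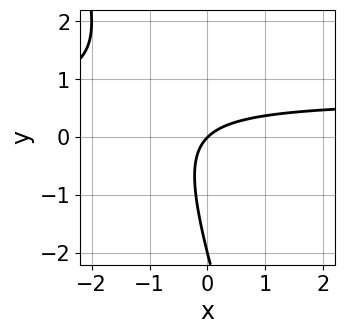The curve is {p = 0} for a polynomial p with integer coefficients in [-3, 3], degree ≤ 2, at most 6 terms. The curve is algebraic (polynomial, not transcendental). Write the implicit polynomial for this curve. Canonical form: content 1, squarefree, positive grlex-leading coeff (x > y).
3*x*y + y^2 - 2*x + 2*y

deg p = 2. No degree-1 curve has this shape.
From the visible intercepts: it crosses the x-axis at the gridline x = 0; among the integer gridlines, it crosses the y-axis at y ∈ {-2, 0}.
Assembling these constraints gives the stated polynomial.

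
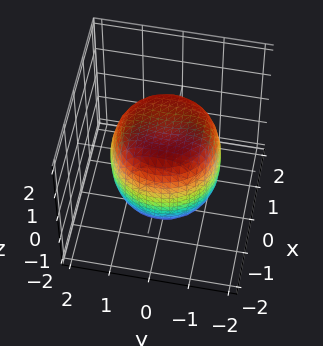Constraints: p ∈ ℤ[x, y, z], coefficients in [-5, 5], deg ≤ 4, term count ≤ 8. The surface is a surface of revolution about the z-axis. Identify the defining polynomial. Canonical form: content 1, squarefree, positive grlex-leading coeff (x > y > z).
(a) The degree is 4 — the shape is more complex than any degree-3 surface.
(b) Symmetries: every cross-section ⟂ z is a circle, so x, y appear only via x² + y².
(c) From the axis intercepts and sections: a circular section at z = 0 has radius between 1 and 2.
(d) Together with the visible shape, these determine p as stated.

2*x^4 + 4*x^2*y^2 + 2*y^4 - 2*x^2 - 2*y^2 + 2*z^2 - 3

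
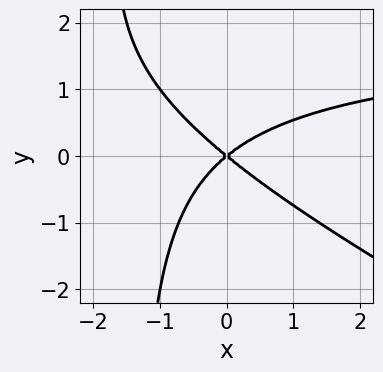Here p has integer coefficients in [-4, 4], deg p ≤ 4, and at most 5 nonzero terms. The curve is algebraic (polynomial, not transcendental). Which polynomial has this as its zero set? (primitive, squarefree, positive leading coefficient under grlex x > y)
(a) Degree: a generic line meets the curve in up to 3 points, so deg p = 3.
(b) Observable constraints: it meets the x-axis at x = 0 (among the integer gridlines); one y-axis crossing is at y = 0.
(c) These observations pin down the coefficients.

x^2*y + 2*x*y^2 - 2*x^2 + 3*y^2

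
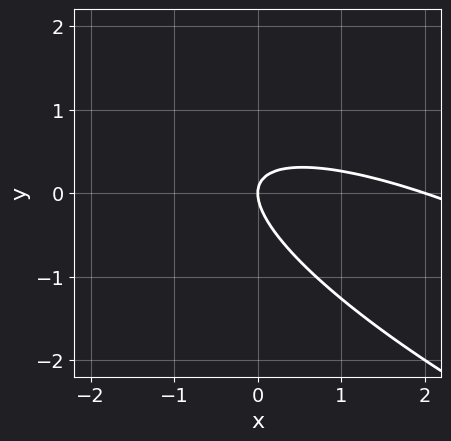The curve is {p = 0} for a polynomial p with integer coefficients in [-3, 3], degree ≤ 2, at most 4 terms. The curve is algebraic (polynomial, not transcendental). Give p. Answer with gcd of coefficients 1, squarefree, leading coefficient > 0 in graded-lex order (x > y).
First, degree: no degree-1 curve has this shape, so deg p = 2.
Then, observable constraints: the x-axis gridline crossings are at x ∈ {0, 2}; it crosses the y-axis at the gridline y = 0.
Finally, assembling these constraints gives the stated polynomial.

x^2 + 3*x*y + 3*y^2 - 2*x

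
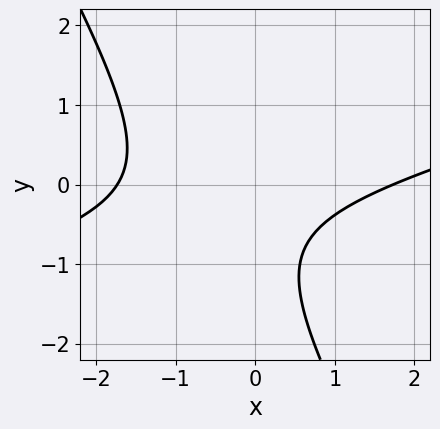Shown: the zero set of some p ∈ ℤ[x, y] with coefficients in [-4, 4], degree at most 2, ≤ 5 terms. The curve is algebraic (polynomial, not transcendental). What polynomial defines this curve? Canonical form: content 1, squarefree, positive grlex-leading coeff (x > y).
x^2 - 3*x*y - 2*y^2 - 3*y - 3

The degree is 2 — no degree-1 curve has this shape.
Observable constraints: no y-intercept at any integer in the box.
Putting this together gives p.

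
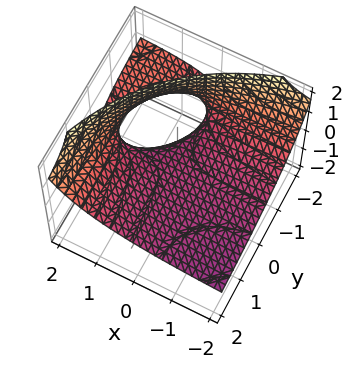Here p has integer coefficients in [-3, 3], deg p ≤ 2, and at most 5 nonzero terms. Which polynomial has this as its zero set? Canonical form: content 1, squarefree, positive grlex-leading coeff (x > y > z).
x*y + 2*x*z - 2*y*z - 3*z

The degree is 2 — no degree-1 surface has this shape.
From the axis intercepts and sections: every point of the y-axis in the box is on the surface; every point of the x-axis in the box is on the surface; one z-axis crossing is at z = 0.
Fitting integer coefficients to these (and the overall shape) gives p.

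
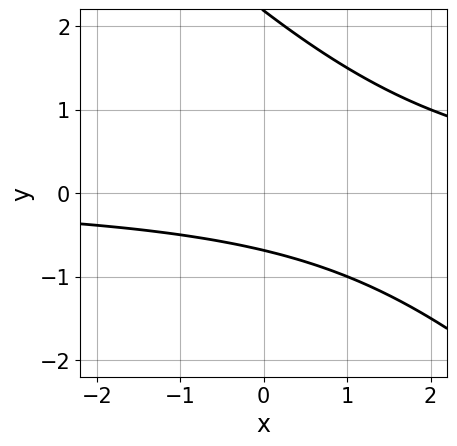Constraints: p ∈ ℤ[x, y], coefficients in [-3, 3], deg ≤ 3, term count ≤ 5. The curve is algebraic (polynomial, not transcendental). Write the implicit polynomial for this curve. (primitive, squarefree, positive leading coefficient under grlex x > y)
2*x*y + 2*y^2 - 3*y - 3

1. The degree is 2 — a generic line meets the curve in up to 2 points.
2. Against the integer gridlines: the curve avoids every integer x-axis point in the box.
3. Together with the visible shape, these determine p as stated.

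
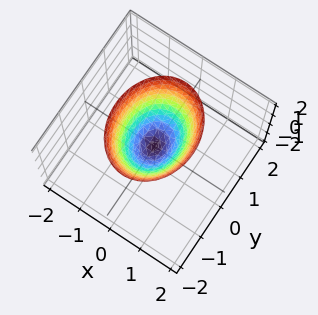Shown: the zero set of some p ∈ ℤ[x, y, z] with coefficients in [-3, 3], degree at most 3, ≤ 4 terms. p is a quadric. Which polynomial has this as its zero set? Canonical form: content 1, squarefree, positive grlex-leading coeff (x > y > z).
3*x^2 + 2*y^2 - 2*z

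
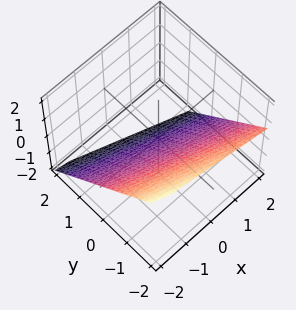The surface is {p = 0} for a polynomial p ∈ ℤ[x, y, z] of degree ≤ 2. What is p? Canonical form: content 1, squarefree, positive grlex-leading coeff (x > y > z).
x + 3*y + 3*z + 2

First, degree: the surface is flat (a plane), so deg p = 1.
Next, against the integer gridlines: one x-axis crossing is at x = -2.
Finally, fitting integer coefficients to these (and the overall shape) gives p.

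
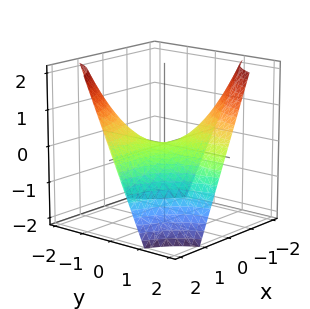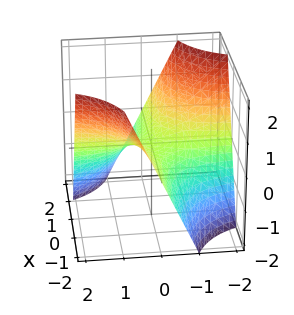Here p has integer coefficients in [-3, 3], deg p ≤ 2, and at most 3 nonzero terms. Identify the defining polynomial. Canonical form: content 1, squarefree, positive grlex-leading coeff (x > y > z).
x*y + z

(a) Degree: a hyperbolic paraboloid; a quadric, so deg p = 2.
(b) From the visible intercepts: every point of the y-axis in the box is on the surface; it meets the z-axis at z = 0 (among the integer gridlines); the visible x-axis segment lies entirely on the surface.
(c) These observations pin down the coefficients.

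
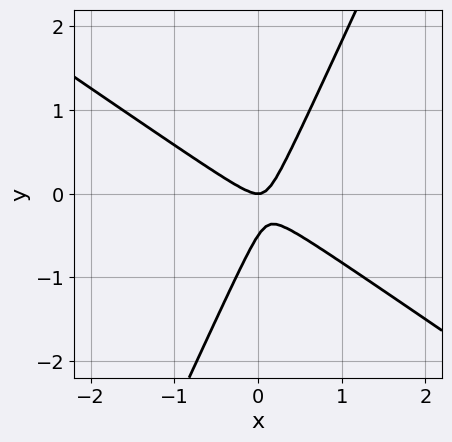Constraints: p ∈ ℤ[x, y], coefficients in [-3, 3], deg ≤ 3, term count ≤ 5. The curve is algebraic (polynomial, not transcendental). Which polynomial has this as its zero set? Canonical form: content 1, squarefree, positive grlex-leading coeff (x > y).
First, deg p = 2. A generic line meets the curve in up to 2 points.
Then, from the axis intercepts and sections: one y-axis crossing is at y = 0; it meets the x-axis at x = 0 (among the integer gridlines).
Finally, putting this together gives p.

3*x^2 + 3*x*y - 2*y^2 - y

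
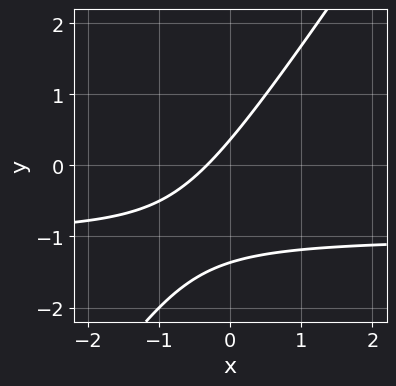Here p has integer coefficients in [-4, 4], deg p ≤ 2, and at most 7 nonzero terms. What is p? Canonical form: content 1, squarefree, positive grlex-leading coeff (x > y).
3*x*y - 2*y^2 + 3*x - 2*y + 1

(a) Degree: a generic line meets the curve in up to 2 points, so deg p = 2.
(b) The integer polynomial consistent with all of this is the stated p.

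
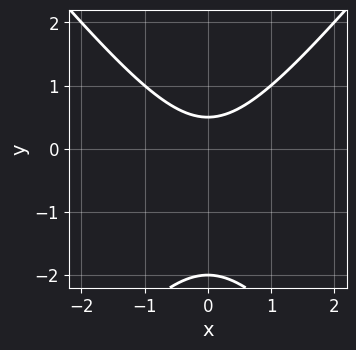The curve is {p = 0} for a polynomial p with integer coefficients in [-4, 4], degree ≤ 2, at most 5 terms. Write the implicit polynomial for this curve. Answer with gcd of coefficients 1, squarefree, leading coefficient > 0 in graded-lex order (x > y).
3*x^2 - 2*y^2 - 3*y + 2

1. deg p = 2. No degree-1 curve has this shape.
2. Symmetries: mirror symmetry x ↦ −x ⇒ only even powers of x.
3. From the axis intercepts and sections: one y-axis crossing is at y = -2; no x-intercept at any integer in the box.
4. Solving for integer coefficients yields p as stated.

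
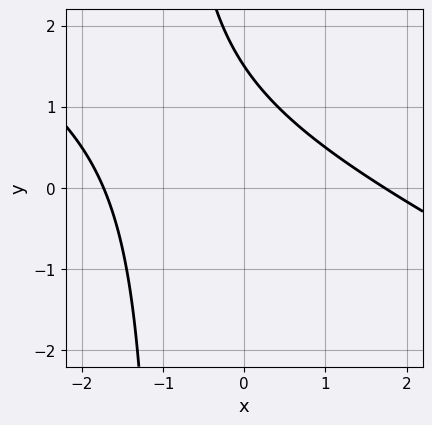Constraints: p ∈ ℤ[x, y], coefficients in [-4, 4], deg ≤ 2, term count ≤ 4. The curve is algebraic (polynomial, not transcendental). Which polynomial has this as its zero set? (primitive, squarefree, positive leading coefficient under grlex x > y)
x^2 + 2*x*y + 2*y - 3

(a) The degree is 2 — no degree-1 curve has this shape.
(b) Solving for integer coefficients yields p as stated.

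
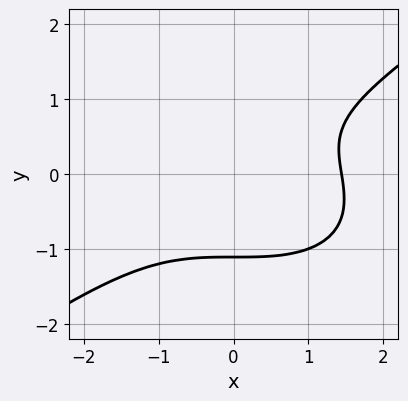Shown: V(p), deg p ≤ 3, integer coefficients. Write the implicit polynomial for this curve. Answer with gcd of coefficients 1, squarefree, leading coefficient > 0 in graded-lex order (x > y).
deg p = 3.
Putting this together gives p.

x^3 - 3*y^3 + y - 3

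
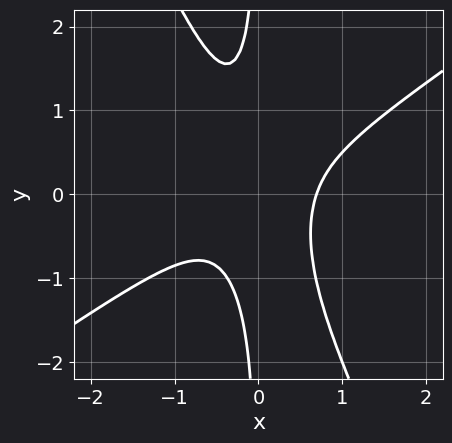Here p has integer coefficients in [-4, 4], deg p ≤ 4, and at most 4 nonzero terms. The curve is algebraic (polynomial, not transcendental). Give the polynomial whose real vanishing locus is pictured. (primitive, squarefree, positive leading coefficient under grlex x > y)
(a) The degree is 3 — the shape is more complex than any degree-2 curve.
(b) Reading off the gridlines: it misses every integer gridline on the y-axis.
(c) Together with the visible shape, these determine p as stated.

3*x^3 - 3*x^2*y - 2*x*y^2 - 1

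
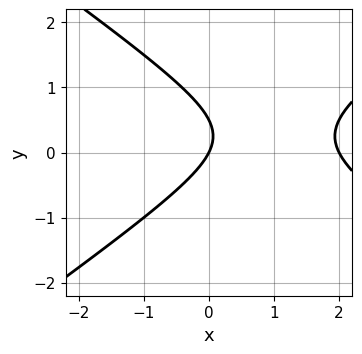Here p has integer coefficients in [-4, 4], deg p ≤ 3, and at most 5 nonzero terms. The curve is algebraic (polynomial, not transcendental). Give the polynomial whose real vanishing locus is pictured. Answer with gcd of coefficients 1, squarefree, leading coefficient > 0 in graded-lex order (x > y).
x^2 - 2*y^2 - 2*x + y

1. The degree is 2 — the shape is more complex than any degree-1 curve.
2. From the axis intercepts and sections: it meets the y-axis at y = 0 (among the integer gridlines); among the integer gridlines, it crosses the x-axis at x ∈ {0, 2}.
3. Putting this together gives p.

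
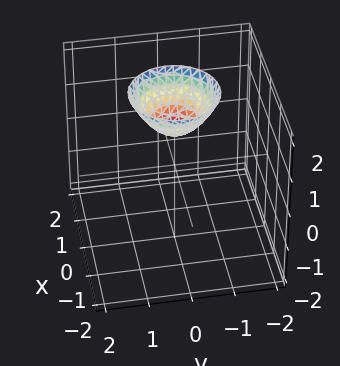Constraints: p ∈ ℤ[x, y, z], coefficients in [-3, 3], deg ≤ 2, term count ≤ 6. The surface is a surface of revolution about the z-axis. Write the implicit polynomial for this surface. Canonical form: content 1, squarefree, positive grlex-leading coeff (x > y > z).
1. deg p = 2. A generic line meets the surface in up to 2 points.
2. Symmetries: rotational symmetry about the z-axis ⇒ p depends on x, y only through x² + y².
3. From the visible intercepts: the surface avoids every integer x-axis point in the box; it meets the z-axis at z = 1 (among the integer gridlines); a circular section at z = 2 has radius exactly 1; no y-intercept at any integer in the box.
4. Assembling these constraints gives the stated polynomial.

x^2 + y^2 - z + 1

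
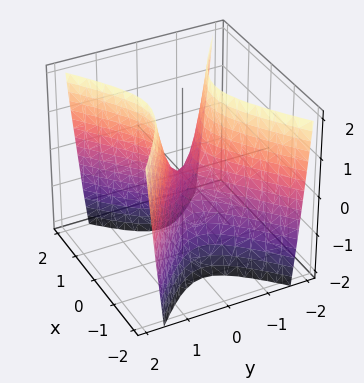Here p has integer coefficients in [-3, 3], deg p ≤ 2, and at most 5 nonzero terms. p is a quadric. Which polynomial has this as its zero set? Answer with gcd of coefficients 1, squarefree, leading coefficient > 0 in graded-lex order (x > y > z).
2*x^2 - 3*y^2 + z

1. Degree: a hyperbolic paraboloid; a quadric, so deg p = 2.
2. Symmetries: it's symmetric under x → −x, forcing even powers of x; mirror symmetry y ↦ −y ⇒ only even powers of y.
3. From the visible intercepts: one z-axis crossing is at z = 0; one x-axis crossing is at x = 0; it crosses the y-axis at the gridline y = 0.
4. Solving for integer coefficients yields p as stated.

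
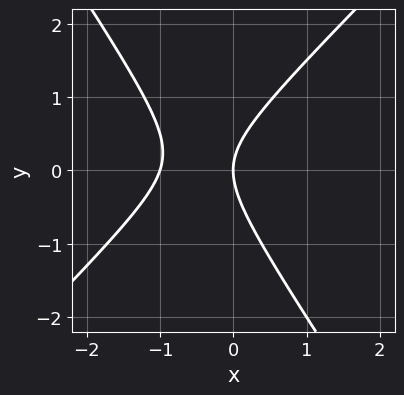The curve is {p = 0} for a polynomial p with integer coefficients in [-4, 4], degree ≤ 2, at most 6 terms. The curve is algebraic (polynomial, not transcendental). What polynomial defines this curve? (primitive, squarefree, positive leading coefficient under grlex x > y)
The degree is 2 — the shape is more complex than any degree-1 curve.
Observable constraints: among the integer gridlines, it crosses the x-axis at x ∈ {-1, 0}; it meets the y-axis at y = 0 (among the integer gridlines).
Solving for integer coefficients yields p as stated.

3*x^2 - x*y - 2*y^2 + 3*x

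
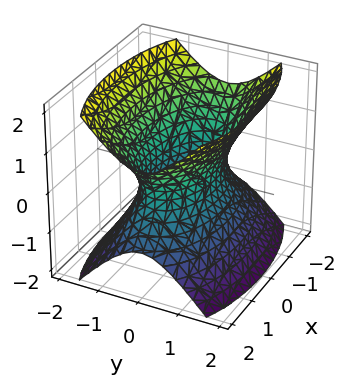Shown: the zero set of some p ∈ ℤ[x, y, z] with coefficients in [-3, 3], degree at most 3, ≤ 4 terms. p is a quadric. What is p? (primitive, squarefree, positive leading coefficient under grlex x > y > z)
First, deg p = 2. An hourglass — one-sheet hyperboloid; a quadric.
Then, symmetries: it's symmetric under z → −z, forcing even powers of z; the x ↦ −x reflection is a symmetry, so x appears only in even powers; the y ↦ −y reflection is a symmetry, so y appears only in even powers.
Next, observable constraints: it misses every integer gridline on the z-axis.
Finally, putting this together gives p.

x^2 + 3*y^2 - 2*z^2 - 2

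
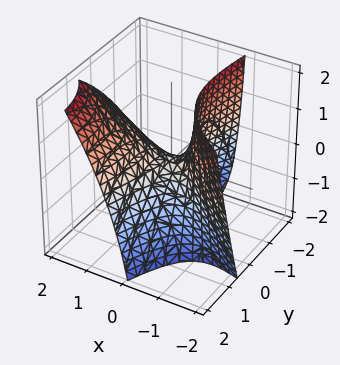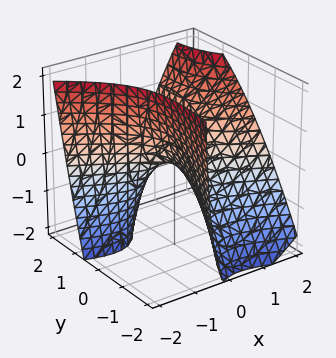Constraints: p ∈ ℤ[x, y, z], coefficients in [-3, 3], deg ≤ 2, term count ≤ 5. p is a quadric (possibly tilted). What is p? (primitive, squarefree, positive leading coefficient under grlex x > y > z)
2*x^2 + 3*x*y - 2*x*z - y^2 - 2*z

First, deg p = 2. A generic line meets the surface in up to 2 points.
Then, against the integer gridlines: one z-axis crossing is at z = 0; it meets the x-axis at x = 0 (among the integer gridlines).
Finally, assembling these constraints gives the stated polynomial.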